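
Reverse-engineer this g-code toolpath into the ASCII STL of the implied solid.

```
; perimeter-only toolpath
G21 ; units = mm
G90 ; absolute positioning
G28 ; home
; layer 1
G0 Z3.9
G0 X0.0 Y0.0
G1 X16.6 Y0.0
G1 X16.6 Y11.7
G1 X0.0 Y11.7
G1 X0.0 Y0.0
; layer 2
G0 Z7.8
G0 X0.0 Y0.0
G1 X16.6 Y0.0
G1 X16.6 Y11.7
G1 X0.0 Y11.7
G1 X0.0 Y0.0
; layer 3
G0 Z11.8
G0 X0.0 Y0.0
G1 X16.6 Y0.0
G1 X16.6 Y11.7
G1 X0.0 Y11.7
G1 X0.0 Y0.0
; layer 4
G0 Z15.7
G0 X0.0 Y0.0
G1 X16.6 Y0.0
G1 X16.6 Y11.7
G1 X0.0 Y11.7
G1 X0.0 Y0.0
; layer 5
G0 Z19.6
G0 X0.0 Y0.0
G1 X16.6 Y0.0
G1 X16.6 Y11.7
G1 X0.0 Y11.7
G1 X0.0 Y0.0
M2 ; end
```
solid part
  facet normal 0.0000 0.0000 -1.0000
    outer loop
      vertex 16.6 11.7 0.0
      vertex 16.6 0.0 0.0
      vertex 0.0 0.0 0.0
    endloop
  endfacet
  facet normal 0.0000 0.0000 -1.0000
    outer loop
      vertex 0.0 11.7 0.0
      vertex 16.6 11.7 0.0
      vertex 0.0 0.0 0.0
    endloop
  endfacet
  facet normal 0.0000 0.0000 1.0000
    outer loop
      vertex 0.0 0.0 19.6
      vertex 16.6 0.0 19.6
      vertex 16.6 11.7 19.6
    endloop
  endfacet
  facet normal 0.0000 0.0000 1.0000
    outer loop
      vertex 0.0 0.0 19.6
      vertex 16.6 11.7 19.6
      vertex 0.0 11.7 19.6
    endloop
  endfacet
  facet normal 0.0000 -1.0000 0.0000
    outer loop
      vertex 0.0 0.0 0.0
      vertex 16.6 0.0 0.0
      vertex 16.6 0.0 19.6
    endloop
  endfacet
  facet normal 0.0000 -1.0000 0.0000
    outer loop
      vertex 0.0 0.0 0.0
      vertex 16.6 0.0 19.6
      vertex 0.0 0.0 19.6
    endloop
  endfacet
  facet normal 0.0000 1.0000 0.0000
    outer loop
      vertex 16.6 11.7 19.6
      vertex 16.6 11.7 0.0
      vertex 0.0 11.7 0.0
    endloop
  endfacet
  facet normal 0.0000 1.0000 0.0000
    outer loop
      vertex 0.0 11.7 19.6
      vertex 16.6 11.7 19.6
      vertex 0.0 11.7 0.0
    endloop
  endfacet
  facet normal -1.0000 0.0000 0.0000
    outer loop
      vertex 0.0 11.7 19.6
      vertex 0.0 11.7 0.0
      vertex 0.0 0.0 0.0
    endloop
  endfacet
  facet normal -1.0000 0.0000 0.0000
    outer loop
      vertex 0.0 0.0 19.6
      vertex 0.0 11.7 19.6
      vertex 0.0 0.0 0.0
    endloop
  endfacet
  facet normal 1.0000 0.0000 0.0000
    outer loop
      vertex 16.6 0.0 0.0
      vertex 16.6 11.7 0.0
      vertex 16.6 11.7 19.6
    endloop
  endfacet
  facet normal 1.0000 0.0000 0.0000
    outer loop
      vertex 16.6 0.0 0.0
      vertex 16.6 11.7 19.6
      vertex 16.6 0.0 19.6
    endloop
  endfacet
endsolid part

The G0 Z moves step by Δz≈3.9 mm. Every layer's G1 loop is the same polygon, so the solid is a straight extrusion of it from z=0 to z≈19.6. Closing with flat bottom and top caps and triangulating gives 12 facets — a rectangular box, roughly 16.6 × 11.7 mm footprint and 19.6 mm tall.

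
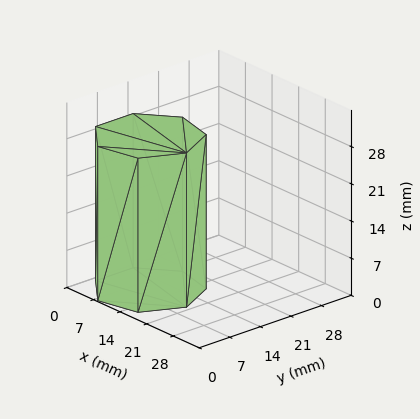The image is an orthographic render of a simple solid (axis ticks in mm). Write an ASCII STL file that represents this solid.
Reading the render: the shape is a regular 7-sided prism (a cylinder approximated with 7 flat sides), circumscribed radius ≈ 10 mm, height ≈ 29 mm (dimensions read to the nearest mm from the axis ticks). For the STL, each face is triangulated and given an outward normal.

solid part
  facet normal 0.0000 0.0000 -1.0000
    outer loop
      vertex 7.8 19.7 0.0
      vertex 16.2 17.8 0.0
      vertex 20.0 10.0 0.0
    endloop
  endfacet
  facet normal 0.0000 0.0000 -1.0000
    outer loop
      vertex 1.0 14.3 0.0
      vertex 7.8 19.7 0.0
      vertex 20.0 10.0 0.0
    endloop
  endfacet
  facet normal 0.0000 0.0000 -1.0000
    outer loop
      vertex 1.0 5.7 0.0
      vertex 1.0 14.3 0.0
      vertex 20.0 10.0 0.0
    endloop
  endfacet
  facet normal 0.0000 0.0000 -1.0000
    outer loop
      vertex 7.8 0.3 0.0
      vertex 1.0 5.7 0.0
      vertex 20.0 10.0 0.0
    endloop
  endfacet
  facet normal 0.0000 0.0000 -1.0000
    outer loop
      vertex 16.2 2.2 0.0
      vertex 7.8 0.3 0.0
      vertex 20.0 10.0 0.0
    endloop
  endfacet
  facet normal 0.0000 0.0000 1.0000
    outer loop
      vertex 20.0 10.0 29.0
      vertex 16.2 17.8 29.0
      vertex 7.8 19.7 29.0
    endloop
  endfacet
  facet normal 0.0000 0.0000 1.0000
    outer loop
      vertex 20.0 10.0 29.0
      vertex 7.8 19.7 29.0
      vertex 1.0 14.3 29.0
    endloop
  endfacet
  facet normal 0.0000 0.0000 1.0000
    outer loop
      vertex 20.0 10.0 29.0
      vertex 1.0 14.3 29.0
      vertex 1.0 5.7 29.0
    endloop
  endfacet
  facet normal 0.0000 0.0000 1.0000
    outer loop
      vertex 20.0 10.0 29.0
      vertex 1.0 5.7 29.0
      vertex 7.8 0.3 29.0
    endloop
  endfacet
  facet normal 0.0000 0.0000 1.0000
    outer loop
      vertex 20.0 10.0 29.0
      vertex 7.8 0.3 29.0
      vertex 16.2 2.2 29.0
    endloop
  endfacet
  facet normal 0.8990 0.4380 0.0000
    outer loop
      vertex 20.0 10.0 0.0
      vertex 16.2 17.8 0.0
      vertex 16.2 17.8 29.0
    endloop
  endfacet
  facet normal 0.8990 0.4380 0.0000
    outer loop
      vertex 20.0 10.0 0.0
      vertex 16.2 17.8 29.0
      vertex 20.0 10.0 29.0
    endloop
  endfacet
  facet normal 0.2206 0.9754 0.0000
    outer loop
      vertex 16.2 17.8 0.0
      vertex 7.8 19.7 0.0
      vertex 7.8 19.7 29.0
    endloop
  endfacet
  facet normal 0.2206 0.9754 0.0000
    outer loop
      vertex 16.2 17.8 0.0
      vertex 7.8 19.7 29.0
      vertex 16.2 17.8 29.0
    endloop
  endfacet
  facet normal -0.6219 0.7831 0.0000
    outer loop
      vertex 7.8 19.7 0.0
      vertex 1.0 14.3 0.0
      vertex 1.0 14.3 29.0
    endloop
  endfacet
  facet normal -0.6219 0.7831 0.0000
    outer loop
      vertex 7.8 19.7 0.0
      vertex 1.0 14.3 29.0
      vertex 7.8 19.7 29.0
    endloop
  endfacet
  facet normal -1.0000 0.0000 0.0000
    outer loop
      vertex 1.0 14.3 0.0
      vertex 1.0 5.7 0.0
      vertex 1.0 5.7 29.0
    endloop
  endfacet
  facet normal -1.0000 0.0000 0.0000
    outer loop
      vertex 1.0 14.3 0.0
      vertex 1.0 5.7 29.0
      vertex 1.0 14.3 29.0
    endloop
  endfacet
  facet normal -0.6219 -0.7831 0.0000
    outer loop
      vertex 1.0 5.7 0.0
      vertex 7.8 0.3 0.0
      vertex 7.8 0.3 29.0
    endloop
  endfacet
  facet normal -0.6219 -0.7831 0.0000
    outer loop
      vertex 1.0 5.7 0.0
      vertex 7.8 0.3 29.0
      vertex 1.0 5.7 29.0
    endloop
  endfacet
  facet normal 0.2206 -0.9754 0.0000
    outer loop
      vertex 7.8 0.3 0.0
      vertex 16.2 2.2 0.0
      vertex 16.2 2.2 29.0
    endloop
  endfacet
  facet normal 0.2206 -0.9754 0.0000
    outer loop
      vertex 7.8 0.3 0.0
      vertex 16.2 2.2 29.0
      vertex 7.8 0.3 29.0
    endloop
  endfacet
  facet normal 0.8990 -0.4380 0.0000
    outer loop
      vertex 16.2 2.2 0.0
      vertex 20.0 10.0 0.0
      vertex 20.0 10.0 29.0
    endloop
  endfacet
  facet normal 0.8990 -0.4380 0.0000
    outer loop
      vertex 16.2 2.2 0.0
      vertex 20.0 10.0 29.0
      vertex 16.2 2.2 29.0
    endloop
  endfacet
endsolid part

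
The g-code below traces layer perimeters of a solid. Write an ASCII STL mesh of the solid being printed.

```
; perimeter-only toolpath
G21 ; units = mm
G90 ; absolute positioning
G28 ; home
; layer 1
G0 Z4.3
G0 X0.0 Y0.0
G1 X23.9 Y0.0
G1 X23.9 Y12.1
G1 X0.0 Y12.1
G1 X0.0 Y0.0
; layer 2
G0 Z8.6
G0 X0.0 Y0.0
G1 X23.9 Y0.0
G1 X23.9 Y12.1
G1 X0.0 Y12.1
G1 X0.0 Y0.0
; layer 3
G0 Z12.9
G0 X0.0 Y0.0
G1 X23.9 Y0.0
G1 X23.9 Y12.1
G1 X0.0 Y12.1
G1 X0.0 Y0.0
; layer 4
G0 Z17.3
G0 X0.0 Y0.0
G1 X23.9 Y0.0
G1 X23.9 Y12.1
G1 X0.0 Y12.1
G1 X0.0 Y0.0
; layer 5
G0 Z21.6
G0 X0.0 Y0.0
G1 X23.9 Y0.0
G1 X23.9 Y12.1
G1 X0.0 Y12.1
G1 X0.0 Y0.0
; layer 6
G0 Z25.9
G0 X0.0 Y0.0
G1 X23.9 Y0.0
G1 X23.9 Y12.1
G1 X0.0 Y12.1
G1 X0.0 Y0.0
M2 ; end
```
solid part
  facet normal 0.0000 0.0000 -1.0000
    outer loop
      vertex 23.9 12.1 0.0
      vertex 23.9 0.0 0.0
      vertex 0.0 0.0 0.0
    endloop
  endfacet
  facet normal 0.0000 0.0000 -1.0000
    outer loop
      vertex 0.0 12.1 0.0
      vertex 23.9 12.1 0.0
      vertex 0.0 0.0 0.0
    endloop
  endfacet
  facet normal 0.0000 0.0000 1.0000
    outer loop
      vertex 0.0 0.0 25.9
      vertex 23.9 0.0 25.9
      vertex 23.9 12.1 25.9
    endloop
  endfacet
  facet normal 0.0000 0.0000 1.0000
    outer loop
      vertex 0.0 0.0 25.9
      vertex 23.9 12.1 25.9
      vertex 0.0 12.1 25.9
    endloop
  endfacet
  facet normal 0.0000 -1.0000 0.0000
    outer loop
      vertex 0.0 0.0 0.0
      vertex 23.9 0.0 0.0
      vertex 23.9 0.0 25.9
    endloop
  endfacet
  facet normal 0.0000 -1.0000 0.0000
    outer loop
      vertex 0.0 0.0 0.0
      vertex 23.9 0.0 25.9
      vertex 0.0 0.0 25.9
    endloop
  endfacet
  facet normal 0.0000 1.0000 0.0000
    outer loop
      vertex 23.9 12.1 25.9
      vertex 23.9 12.1 0.0
      vertex 0.0 12.1 0.0
    endloop
  endfacet
  facet normal 0.0000 1.0000 0.0000
    outer loop
      vertex 0.0 12.1 25.9
      vertex 23.9 12.1 25.9
      vertex 0.0 12.1 0.0
    endloop
  endfacet
  facet normal -1.0000 0.0000 0.0000
    outer loop
      vertex 0.0 12.1 25.9
      vertex 0.0 12.1 0.0
      vertex 0.0 0.0 0.0
    endloop
  endfacet
  facet normal -1.0000 0.0000 0.0000
    outer loop
      vertex 0.0 0.0 25.9
      vertex 0.0 12.1 25.9
      vertex 0.0 0.0 0.0
    endloop
  endfacet
  facet normal 1.0000 0.0000 0.0000
    outer loop
      vertex 23.9 0.0 0.0
      vertex 23.9 12.1 0.0
      vertex 23.9 12.1 25.9
    endloop
  endfacet
  facet normal 1.0000 0.0000 0.0000
    outer loop
      vertex 23.9 0.0 0.0
      vertex 23.9 12.1 25.9
      vertex 23.9 0.0 25.9
    endloop
  endfacet
endsolid part

The G0 Z moves step by Δz≈4.3 mm. Every layer's G1 loop is the same polygon, so the solid is a straight extrusion of it from z=0 to z≈25.9. Closing with flat bottom and top caps and triangulating gives 12 facets — a rectangular box, roughly 23.9 × 12.1 mm footprint and 25.9 mm tall.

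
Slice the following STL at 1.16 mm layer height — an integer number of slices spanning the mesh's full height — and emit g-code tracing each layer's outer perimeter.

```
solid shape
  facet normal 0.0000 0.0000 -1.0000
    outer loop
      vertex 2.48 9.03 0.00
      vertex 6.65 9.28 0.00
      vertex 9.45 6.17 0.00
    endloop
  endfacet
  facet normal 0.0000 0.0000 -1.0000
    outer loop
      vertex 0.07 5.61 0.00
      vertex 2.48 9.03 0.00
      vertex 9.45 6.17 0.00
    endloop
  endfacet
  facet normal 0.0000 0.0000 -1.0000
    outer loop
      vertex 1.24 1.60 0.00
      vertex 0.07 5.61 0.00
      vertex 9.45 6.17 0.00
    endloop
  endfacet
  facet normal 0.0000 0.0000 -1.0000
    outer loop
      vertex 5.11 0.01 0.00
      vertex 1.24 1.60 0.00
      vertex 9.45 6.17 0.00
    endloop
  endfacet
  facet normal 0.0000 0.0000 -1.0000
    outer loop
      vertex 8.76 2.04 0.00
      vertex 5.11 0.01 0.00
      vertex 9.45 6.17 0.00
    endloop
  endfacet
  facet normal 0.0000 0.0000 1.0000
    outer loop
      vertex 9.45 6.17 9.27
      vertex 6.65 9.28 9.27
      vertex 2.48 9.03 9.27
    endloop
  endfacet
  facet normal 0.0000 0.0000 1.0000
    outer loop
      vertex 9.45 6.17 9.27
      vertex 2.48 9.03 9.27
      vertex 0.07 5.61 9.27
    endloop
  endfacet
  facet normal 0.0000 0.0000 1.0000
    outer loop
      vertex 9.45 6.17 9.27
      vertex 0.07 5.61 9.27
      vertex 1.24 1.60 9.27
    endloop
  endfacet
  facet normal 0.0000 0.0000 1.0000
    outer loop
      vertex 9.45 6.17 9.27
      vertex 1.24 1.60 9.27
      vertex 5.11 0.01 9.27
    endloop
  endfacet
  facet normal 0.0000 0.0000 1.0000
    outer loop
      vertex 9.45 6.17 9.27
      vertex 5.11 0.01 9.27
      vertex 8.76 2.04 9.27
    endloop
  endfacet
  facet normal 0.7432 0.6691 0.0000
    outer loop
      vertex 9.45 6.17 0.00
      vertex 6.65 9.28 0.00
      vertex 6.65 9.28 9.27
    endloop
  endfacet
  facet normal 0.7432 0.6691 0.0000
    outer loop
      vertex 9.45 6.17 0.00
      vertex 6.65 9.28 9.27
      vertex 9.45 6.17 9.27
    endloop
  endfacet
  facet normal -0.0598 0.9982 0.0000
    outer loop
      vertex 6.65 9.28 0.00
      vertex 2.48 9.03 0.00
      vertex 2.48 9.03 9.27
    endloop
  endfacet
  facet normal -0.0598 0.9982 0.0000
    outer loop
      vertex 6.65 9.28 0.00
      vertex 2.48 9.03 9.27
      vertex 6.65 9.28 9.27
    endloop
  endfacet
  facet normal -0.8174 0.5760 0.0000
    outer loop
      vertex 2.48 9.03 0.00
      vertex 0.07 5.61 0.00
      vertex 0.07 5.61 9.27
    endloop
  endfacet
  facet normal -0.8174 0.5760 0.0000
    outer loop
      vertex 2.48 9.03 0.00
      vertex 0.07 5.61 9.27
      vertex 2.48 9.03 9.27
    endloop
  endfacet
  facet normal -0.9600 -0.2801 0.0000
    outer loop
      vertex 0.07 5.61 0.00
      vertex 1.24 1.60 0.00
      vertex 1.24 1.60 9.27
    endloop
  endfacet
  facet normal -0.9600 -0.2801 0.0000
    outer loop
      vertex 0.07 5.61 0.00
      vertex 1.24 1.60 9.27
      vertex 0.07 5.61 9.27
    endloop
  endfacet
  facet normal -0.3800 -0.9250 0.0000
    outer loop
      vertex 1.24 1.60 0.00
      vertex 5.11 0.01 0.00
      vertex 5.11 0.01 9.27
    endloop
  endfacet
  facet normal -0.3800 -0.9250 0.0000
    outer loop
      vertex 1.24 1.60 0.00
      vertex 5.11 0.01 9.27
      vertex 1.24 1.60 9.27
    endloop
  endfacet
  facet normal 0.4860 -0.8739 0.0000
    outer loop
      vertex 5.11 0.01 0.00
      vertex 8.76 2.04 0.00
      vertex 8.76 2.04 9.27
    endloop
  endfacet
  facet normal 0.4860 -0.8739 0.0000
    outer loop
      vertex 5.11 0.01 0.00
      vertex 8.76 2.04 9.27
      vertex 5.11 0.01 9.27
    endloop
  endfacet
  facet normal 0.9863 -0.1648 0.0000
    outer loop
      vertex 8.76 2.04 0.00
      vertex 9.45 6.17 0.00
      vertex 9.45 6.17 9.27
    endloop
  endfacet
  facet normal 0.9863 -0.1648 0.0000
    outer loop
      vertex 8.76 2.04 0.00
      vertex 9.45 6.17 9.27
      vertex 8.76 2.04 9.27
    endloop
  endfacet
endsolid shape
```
; perimeter-only toolpath
G21 ; units = mm
G90 ; absolute positioning
G28 ; home
; layer 1
G0 Z1.16
G0 X9.45 Y6.17
G1 X6.65 Y9.28
G1 X2.48 Y9.03
G1 X0.07 Y5.61
G1 X1.24 Y1.60
G1 X5.11 Y0.01
G1 X8.76 Y2.04
G1 X9.45 Y6.17
; layer 2
G0 Z2.32
G0 X9.45 Y6.17
G1 X6.65 Y9.28
G1 X2.48 Y9.03
G1 X0.07 Y5.61
G1 X1.24 Y1.60
G1 X5.11 Y0.01
G1 X8.76 Y2.04
G1 X9.45 Y6.17
; layer 3
G0 Z3.48
G0 X9.45 Y6.17
G1 X6.65 Y9.28
G1 X2.48 Y9.03
G1 X0.07 Y5.61
G1 X1.24 Y1.60
G1 X5.11 Y0.01
G1 X8.76 Y2.04
G1 X9.45 Y6.17
; layer 4
G0 Z4.63
G0 X9.45 Y6.17
G1 X6.65 Y9.28
G1 X2.48 Y9.03
G1 X0.07 Y5.61
G1 X1.24 Y1.60
G1 X5.11 Y0.01
G1 X8.76 Y2.04
G1 X9.45 Y6.17
; layer 5
G0 Z5.79
G0 X9.45 Y6.17
G1 X6.65 Y9.28
G1 X2.48 Y9.03
G1 X0.07 Y5.61
G1 X1.24 Y1.60
G1 X5.11 Y0.01
G1 X8.76 Y2.04
G1 X9.45 Y6.17
; layer 6
G0 Z6.95
G0 X9.45 Y6.17
G1 X6.65 Y9.28
G1 X2.48 Y9.03
G1 X0.07 Y5.61
G1 X1.24 Y1.60
G1 X5.11 Y0.01
G1 X8.76 Y2.04
G1 X9.45 Y6.17
; layer 7
G0 Z8.11
G0 X9.45 Y6.17
G1 X6.65 Y9.28
G1 X2.48 Y9.03
G1 X0.07 Y5.61
G1 X1.24 Y1.60
G1 X5.11 Y0.01
G1 X8.76 Y2.04
G1 X9.45 Y6.17
; layer 8
G0 Z9.27
G0 X9.45 Y6.17
G1 X6.65 Y9.28
G1 X2.48 Y9.03
G1 X0.07 Y5.61
G1 X1.24 Y1.60
G1 X5.11 Y0.01
G1 X8.76 Y2.04
G1 X9.45 Y6.17
M2 ; end

The solid is a regular 7-sided prism (a cylinder approximated with 7 flat sides), circumscribed radius ≈ 4.82 mm, height ≈ 9.27 mm. Slicing at Δz = 1.16 mm — 8 equal slices spanning the solid's height, so layer i sits at z = i·h/8 — gives 8 non-empty perimeters. Each is a 7-segment closed polygon; G0 lifts to the layer z and rapids to the start vertex, then G1 traces the edges.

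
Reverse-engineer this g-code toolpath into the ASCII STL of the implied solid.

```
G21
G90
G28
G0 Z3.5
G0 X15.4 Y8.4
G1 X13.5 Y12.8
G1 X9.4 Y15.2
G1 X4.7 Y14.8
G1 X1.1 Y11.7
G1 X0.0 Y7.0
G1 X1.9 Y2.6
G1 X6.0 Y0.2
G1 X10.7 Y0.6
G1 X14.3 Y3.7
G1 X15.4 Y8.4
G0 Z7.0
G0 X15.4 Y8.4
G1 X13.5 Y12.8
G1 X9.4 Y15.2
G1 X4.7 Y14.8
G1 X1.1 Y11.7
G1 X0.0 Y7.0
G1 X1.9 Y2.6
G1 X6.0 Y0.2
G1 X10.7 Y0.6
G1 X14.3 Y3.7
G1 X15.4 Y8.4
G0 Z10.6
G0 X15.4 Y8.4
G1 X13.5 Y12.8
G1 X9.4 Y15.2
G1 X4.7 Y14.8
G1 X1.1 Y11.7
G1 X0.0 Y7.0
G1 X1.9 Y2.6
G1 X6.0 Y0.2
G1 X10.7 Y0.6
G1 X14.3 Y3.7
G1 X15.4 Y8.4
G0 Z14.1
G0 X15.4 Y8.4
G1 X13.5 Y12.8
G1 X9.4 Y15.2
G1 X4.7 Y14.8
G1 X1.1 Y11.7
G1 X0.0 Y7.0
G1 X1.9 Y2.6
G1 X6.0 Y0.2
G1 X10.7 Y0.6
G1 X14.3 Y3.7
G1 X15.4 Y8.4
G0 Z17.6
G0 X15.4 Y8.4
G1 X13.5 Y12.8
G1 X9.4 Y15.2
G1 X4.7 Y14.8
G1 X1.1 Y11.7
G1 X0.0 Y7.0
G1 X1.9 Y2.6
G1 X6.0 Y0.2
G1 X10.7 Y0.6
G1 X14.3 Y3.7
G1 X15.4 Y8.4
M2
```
solid part
  facet normal 0.0000 0.0000 -1.0000
    outer loop
      vertex 9.4 15.2 0.0
      vertex 13.5 12.8 0.0
      vertex 15.4 8.4 0.0
    endloop
  endfacet
  facet normal 0.0000 0.0000 -1.0000
    outer loop
      vertex 4.7 14.8 0.0
      vertex 9.4 15.2 0.0
      vertex 15.4 8.4 0.0
    endloop
  endfacet
  facet normal 0.0000 0.0000 -1.0000
    outer loop
      vertex 1.1 11.7 0.0
      vertex 4.7 14.8 0.0
      vertex 15.4 8.4 0.0
    endloop
  endfacet
  facet normal 0.0000 0.0000 -1.0000
    outer loop
      vertex 0.0 7.0 0.0
      vertex 1.1 11.7 0.0
      vertex 15.4 8.4 0.0
    endloop
  endfacet
  facet normal 0.0000 0.0000 -1.0000
    outer loop
      vertex 1.9 2.6 0.0
      vertex 0.0 7.0 0.0
      vertex 15.4 8.4 0.0
    endloop
  endfacet
  facet normal 0.0000 0.0000 -1.0000
    outer loop
      vertex 6.0 0.2 0.0
      vertex 1.9 2.6 0.0
      vertex 15.4 8.4 0.0
    endloop
  endfacet
  facet normal 0.0000 0.0000 -1.0000
    outer loop
      vertex 10.7 0.6 0.0
      vertex 6.0 0.2 0.0
      vertex 15.4 8.4 0.0
    endloop
  endfacet
  facet normal 0.0000 0.0000 -1.0000
    outer loop
      vertex 14.3 3.7 0.0
      vertex 10.7 0.6 0.0
      vertex 15.4 8.4 0.0
    endloop
  endfacet
  facet normal 0.0000 0.0000 1.0000
    outer loop
      vertex 15.4 8.4 17.6
      vertex 13.5 12.8 17.6
      vertex 9.4 15.2 17.6
    endloop
  endfacet
  facet normal 0.0000 0.0000 1.0000
    outer loop
      vertex 15.4 8.4 17.6
      vertex 9.4 15.2 17.6
      vertex 4.7 14.8 17.6
    endloop
  endfacet
  facet normal 0.0000 0.0000 1.0000
    outer loop
      vertex 15.4 8.4 17.6
      vertex 4.7 14.8 17.6
      vertex 1.1 11.7 17.6
    endloop
  endfacet
  facet normal 0.0000 0.0000 1.0000
    outer loop
      vertex 15.4 8.4 17.6
      vertex 1.1 11.7 17.6
      vertex 0.0 7.0 17.6
    endloop
  endfacet
  facet normal 0.0000 0.0000 1.0000
    outer loop
      vertex 15.4 8.4 17.6
      vertex 0.0 7.0 17.6
      vertex 1.9 2.6 17.6
    endloop
  endfacet
  facet normal 0.0000 0.0000 1.0000
    outer loop
      vertex 15.4 8.4 17.6
      vertex 1.9 2.6 17.6
      vertex 6.0 0.2 17.6
    endloop
  endfacet
  facet normal 0.0000 0.0000 1.0000
    outer loop
      vertex 15.4 8.4 17.6
      vertex 6.0 0.2 17.6
      vertex 10.7 0.6 17.6
    endloop
  endfacet
  facet normal 0.0000 0.0000 1.0000
    outer loop
      vertex 15.4 8.4 17.6
      vertex 10.7 0.6 17.6
      vertex 14.3 3.7 17.6
    endloop
  endfacet
  facet normal 0.9181 0.3964 0.0000
    outer loop
      vertex 15.4 8.4 0.0
      vertex 13.5 12.8 0.0
      vertex 13.5 12.8 17.6
    endloop
  endfacet
  facet normal 0.9181 0.3964 0.0000
    outer loop
      vertex 15.4 8.4 0.0
      vertex 13.5 12.8 17.6
      vertex 15.4 8.4 17.6
    endloop
  endfacet
  facet normal 0.5052 0.8630 0.0000
    outer loop
      vertex 13.5 12.8 0.0
      vertex 9.4 15.2 0.0
      vertex 9.4 15.2 17.6
    endloop
  endfacet
  facet normal 0.5052 0.8630 0.0000
    outer loop
      vertex 13.5 12.8 0.0
      vertex 9.4 15.2 17.6
      vertex 13.5 12.8 17.6
    endloop
  endfacet
  facet normal -0.0848 0.9964 0.0000
    outer loop
      vertex 9.4 15.2 0.0
      vertex 4.7 14.8 0.0
      vertex 4.7 14.8 17.6
    endloop
  endfacet
  facet normal -0.0848 0.9964 0.0000
    outer loop
      vertex 9.4 15.2 0.0
      vertex 4.7 14.8 17.6
      vertex 9.4 15.2 17.6
    endloop
  endfacet
  facet normal -0.6525 0.7578 0.0000
    outer loop
      vertex 4.7 14.8 0.0
      vertex 1.1 11.7 0.0
      vertex 1.1 11.7 17.6
    endloop
  endfacet
  facet normal -0.6525 0.7578 0.0000
    outer loop
      vertex 4.7 14.8 0.0
      vertex 1.1 11.7 17.6
      vertex 4.7 14.8 17.6
    endloop
  endfacet
  facet normal -0.9737 0.2279 0.0000
    outer loop
      vertex 1.1 11.7 0.0
      vertex 0.0 7.0 0.0
      vertex 0.0 7.0 17.6
    endloop
  endfacet
  facet normal -0.9737 0.2279 0.0000
    outer loop
      vertex 1.1 11.7 0.0
      vertex 0.0 7.0 17.6
      vertex 1.1 11.7 17.6
    endloop
  endfacet
  facet normal -0.9181 -0.3964 0.0000
    outer loop
      vertex 0.0 7.0 0.0
      vertex 1.9 2.6 0.0
      vertex 1.9 2.6 17.6
    endloop
  endfacet
  facet normal -0.9181 -0.3964 0.0000
    outer loop
      vertex 0.0 7.0 0.0
      vertex 1.9 2.6 17.6
      vertex 0.0 7.0 17.6
    endloop
  endfacet
  facet normal -0.5052 -0.8630 0.0000
    outer loop
      vertex 1.9 2.6 0.0
      vertex 6.0 0.2 0.0
      vertex 6.0 0.2 17.6
    endloop
  endfacet
  facet normal -0.5052 -0.8630 0.0000
    outer loop
      vertex 1.9 2.6 0.0
      vertex 6.0 0.2 17.6
      vertex 1.9 2.6 17.6
    endloop
  endfacet
  facet normal 0.0848 -0.9964 0.0000
    outer loop
      vertex 6.0 0.2 0.0
      vertex 10.7 0.6 0.0
      vertex 10.7 0.6 17.6
    endloop
  endfacet
  facet normal 0.0848 -0.9964 0.0000
    outer loop
      vertex 6.0 0.2 0.0
      vertex 10.7 0.6 17.6
      vertex 6.0 0.2 17.6
    endloop
  endfacet
  facet normal 0.6525 -0.7578 0.0000
    outer loop
      vertex 10.7 0.6 0.0
      vertex 14.3 3.7 0.0
      vertex 14.3 3.7 17.6
    endloop
  endfacet
  facet normal 0.6525 -0.7578 0.0000
    outer loop
      vertex 10.7 0.6 0.0
      vertex 14.3 3.7 17.6
      vertex 10.7 0.6 17.6
    endloop
  endfacet
  facet normal 0.9737 -0.2279 0.0000
    outer loop
      vertex 14.3 3.7 0.0
      vertex 15.4 8.4 0.0
      vertex 15.4 8.4 17.6
    endloop
  endfacet
  facet normal 0.9737 -0.2279 0.0000
    outer loop
      vertex 14.3 3.7 0.0
      vertex 15.4 8.4 17.6
      vertex 14.3 3.7 17.6
    endloop
  endfacet
endsolid part

The G0 Z moves step by Δz≈3.5 mm. Every layer's G1 loop is the same polygon, so the solid is a straight extrusion of it from z=0 to z≈17.6. Closing with flat bottom and top caps and triangulating gives 36 facets — a regular 10-sided prism (a cylinder approximated with 10 flat sides), circumscribed radius ≈ 7.7 mm, height ≈ 17.6 mm.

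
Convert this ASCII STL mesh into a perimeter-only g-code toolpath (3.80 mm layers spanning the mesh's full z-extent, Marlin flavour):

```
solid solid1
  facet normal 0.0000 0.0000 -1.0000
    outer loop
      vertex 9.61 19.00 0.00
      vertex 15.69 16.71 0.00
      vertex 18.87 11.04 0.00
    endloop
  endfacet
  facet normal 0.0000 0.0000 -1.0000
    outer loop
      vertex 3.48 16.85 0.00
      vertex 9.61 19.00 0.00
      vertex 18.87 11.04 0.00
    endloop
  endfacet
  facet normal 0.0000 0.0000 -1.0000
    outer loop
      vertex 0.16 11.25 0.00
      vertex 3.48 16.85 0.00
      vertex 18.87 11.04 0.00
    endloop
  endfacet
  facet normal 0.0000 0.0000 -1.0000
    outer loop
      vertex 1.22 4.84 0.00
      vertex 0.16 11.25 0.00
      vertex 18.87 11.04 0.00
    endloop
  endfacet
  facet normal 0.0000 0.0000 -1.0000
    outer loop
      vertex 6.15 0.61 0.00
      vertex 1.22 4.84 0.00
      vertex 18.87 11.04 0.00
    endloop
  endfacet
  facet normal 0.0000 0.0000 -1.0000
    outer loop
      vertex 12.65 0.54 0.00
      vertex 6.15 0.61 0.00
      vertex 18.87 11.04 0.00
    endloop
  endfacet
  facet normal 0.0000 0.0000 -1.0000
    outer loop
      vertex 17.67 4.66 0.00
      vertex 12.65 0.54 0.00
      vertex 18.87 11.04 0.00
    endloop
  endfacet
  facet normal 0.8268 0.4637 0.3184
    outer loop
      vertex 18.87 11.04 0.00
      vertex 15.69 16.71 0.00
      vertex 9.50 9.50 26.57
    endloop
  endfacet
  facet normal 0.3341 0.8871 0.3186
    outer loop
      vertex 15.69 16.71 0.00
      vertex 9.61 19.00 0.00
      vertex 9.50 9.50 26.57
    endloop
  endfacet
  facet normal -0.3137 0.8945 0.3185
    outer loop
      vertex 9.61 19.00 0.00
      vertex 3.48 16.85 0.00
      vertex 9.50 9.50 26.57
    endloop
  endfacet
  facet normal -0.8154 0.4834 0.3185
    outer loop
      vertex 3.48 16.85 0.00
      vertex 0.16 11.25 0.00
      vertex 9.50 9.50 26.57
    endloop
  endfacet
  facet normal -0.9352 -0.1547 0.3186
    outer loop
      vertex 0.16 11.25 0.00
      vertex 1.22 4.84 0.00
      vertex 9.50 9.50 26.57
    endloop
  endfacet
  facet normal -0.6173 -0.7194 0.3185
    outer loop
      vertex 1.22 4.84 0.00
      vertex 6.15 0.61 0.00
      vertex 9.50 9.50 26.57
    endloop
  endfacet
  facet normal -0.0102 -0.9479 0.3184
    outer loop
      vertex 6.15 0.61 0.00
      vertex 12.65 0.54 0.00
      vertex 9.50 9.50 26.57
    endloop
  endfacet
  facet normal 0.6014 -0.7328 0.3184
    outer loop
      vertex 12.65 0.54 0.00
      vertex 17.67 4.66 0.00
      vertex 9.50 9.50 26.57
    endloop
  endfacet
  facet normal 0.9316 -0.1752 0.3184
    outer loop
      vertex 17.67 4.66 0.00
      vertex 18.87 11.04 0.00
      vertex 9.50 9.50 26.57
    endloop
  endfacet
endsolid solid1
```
; perimeter-only toolpath
G21 ; units = mm
G90 ; absolute positioning
G28 ; home
; layer 1
G0 Z3.80
G0 X17.53 Y10.82
G1 X14.81 Y15.68
G1 X9.59 Y17.64
G1 X4.34 Y15.80
G1 X1.49 Y11.00
G1 X2.40 Y5.51
G1 X6.63 Y1.88
G1 X12.20 Y1.82
G1 X16.50 Y5.35
G1 X17.53 Y10.82
; layer 2
G0 Z7.59
G0 X16.19 Y10.60
G1 X13.92 Y14.65
G1 X9.58 Y16.29
G1 X5.20 Y14.75
G1 X2.83 Y10.75
G1 X3.59 Y6.17
G1 X7.11 Y3.15
G1 X11.75 Y3.10
G1 X15.34 Y6.04
G1 X16.19 Y10.60
; layer 3
G0 Z11.39
G0 X14.85 Y10.38
G1 X13.04 Y13.62
G1 X9.56 Y14.93
G1 X6.06 Y13.70
G1 X4.16 Y10.50
G1 X4.77 Y6.84
G1 X7.59 Y4.42
G1 X11.30 Y4.38
G1 X14.17 Y6.73
G1 X14.85 Y10.38
; layer 4
G0 Z15.18
G0 X13.52 Y10.16
G1 X12.15 Y12.59
G1 X9.55 Y13.57
G1 X6.92 Y12.65
G1 X5.50 Y10.25
G1 X5.95 Y7.50
G1 X8.06 Y5.69
G1 X10.85 Y5.66
G1 X13.00 Y7.43
G1 X13.52 Y10.16
; layer 5
G0 Z18.98
G0 X12.18 Y9.94
G1 X11.27 Y11.56
G1 X9.53 Y12.21
G1 X7.78 Y11.60
G1 X6.83 Y10.00
G1 X7.13 Y8.17
G1 X8.54 Y6.96
G1 X10.40 Y6.94
G1 X11.83 Y8.12
G1 X12.18 Y9.94
; layer 6
G0 Z22.77
G0 X10.84 Y9.72
G1 X10.38 Y10.53
G1 X9.52 Y10.86
G1 X8.64 Y10.55
G1 X8.17 Y9.75
G1 X8.32 Y8.83
G1 X9.02 Y8.23
G1 X9.95 Y8.22
G1 X10.67 Y8.81
G1 X10.84 Y9.72
M2 ; end

The solid is a regular 9-sided pyramid, base circumscribed radius ≈ 9.5 mm, apex at z ≈ 26.6 mm. Slicing at Δz = 3.80 mm — 7 equal slices spanning the solid's height, so layer i sits at z = i·h/7 — gives 6 non-empty perimeters. Each is a 9-segment closed polygon; G0 lifts to the layer z and rapids to the start vertex, then G1 traces the edges. The cross-section shrinks linearly with z (the slice at the apex is degenerate and omitted).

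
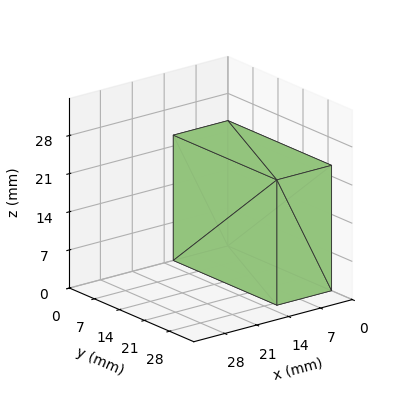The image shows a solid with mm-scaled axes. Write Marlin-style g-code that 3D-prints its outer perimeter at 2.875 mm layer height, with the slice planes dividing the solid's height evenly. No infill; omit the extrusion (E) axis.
Reading the render: the shape is a rectangular box, roughly 12 × 29 mm footprint and 23 mm tall (dimensions read to the nearest mm from the axis ticks). For the g-code, the solid's height is divided into equal slices at the stated Δz and each level perimeter traced with G1 moves after a G0 lift.

; perimeter-only toolpath
G21 ; units = mm
G90 ; absolute positioning
G28 ; home
; layer 1
G0 Z2.875
G0 X0.000 Y0.000
G1 X12.000 Y0.000
G1 X12.000 Y29.000
G1 X0.000 Y29.000
G1 X0.000 Y0.000
; layer 2
G0 Z5.750
G0 X0.000 Y0.000
G1 X12.000 Y0.000
G1 X12.000 Y29.000
G1 X0.000 Y29.000
G1 X0.000 Y0.000
; layer 3
G0 Z8.625
G0 X0.000 Y0.000
G1 X12.000 Y0.000
G1 X12.000 Y29.000
G1 X0.000 Y29.000
G1 X0.000 Y0.000
; layer 4
G0 Z11.500
G0 X0.000 Y0.000
G1 X12.000 Y0.000
G1 X12.000 Y29.000
G1 X0.000 Y29.000
G1 X0.000 Y0.000
; layer 5
G0 Z14.375
G0 X0.000 Y0.000
G1 X12.000 Y0.000
G1 X12.000 Y29.000
G1 X0.000 Y29.000
G1 X0.000 Y0.000
; layer 6
G0 Z17.250
G0 X0.000 Y0.000
G1 X12.000 Y0.000
G1 X12.000 Y29.000
G1 X0.000 Y29.000
G1 X0.000 Y0.000
; layer 7
G0 Z20.125
G0 X0.000 Y0.000
G1 X12.000 Y0.000
G1 X12.000 Y29.000
G1 X0.000 Y29.000
G1 X0.000 Y0.000
; layer 8
G0 Z23.000
G0 X0.000 Y0.000
G1 X12.000 Y0.000
G1 X12.000 Y29.000
G1 X0.000 Y29.000
G1 X0.000 Y0.000
M2 ; end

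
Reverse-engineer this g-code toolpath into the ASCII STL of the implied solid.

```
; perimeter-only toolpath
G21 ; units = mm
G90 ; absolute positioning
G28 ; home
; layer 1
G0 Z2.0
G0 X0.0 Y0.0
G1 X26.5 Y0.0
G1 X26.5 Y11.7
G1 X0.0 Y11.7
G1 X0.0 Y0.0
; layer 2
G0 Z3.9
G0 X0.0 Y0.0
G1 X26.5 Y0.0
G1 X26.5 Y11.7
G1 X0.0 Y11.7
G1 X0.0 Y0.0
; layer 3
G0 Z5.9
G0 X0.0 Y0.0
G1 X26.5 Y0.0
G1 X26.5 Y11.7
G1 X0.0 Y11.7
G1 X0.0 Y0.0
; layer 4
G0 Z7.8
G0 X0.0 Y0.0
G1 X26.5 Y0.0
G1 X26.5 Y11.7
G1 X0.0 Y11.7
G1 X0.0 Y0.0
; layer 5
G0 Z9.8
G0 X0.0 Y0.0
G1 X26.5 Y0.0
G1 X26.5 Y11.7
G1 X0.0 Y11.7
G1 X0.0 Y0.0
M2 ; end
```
solid part
  facet normal 0.0000 0.0000 -1.0000
    outer loop
      vertex 26.5 11.7 0.0
      vertex 26.5 0.0 0.0
      vertex 0.0 0.0 0.0
    endloop
  endfacet
  facet normal 0.0000 0.0000 -1.0000
    outer loop
      vertex 0.0 11.7 0.0
      vertex 26.5 11.7 0.0
      vertex 0.0 0.0 0.0
    endloop
  endfacet
  facet normal 0.0000 0.0000 1.0000
    outer loop
      vertex 0.0 0.0 9.8
      vertex 26.5 0.0 9.8
      vertex 26.5 11.7 9.8
    endloop
  endfacet
  facet normal 0.0000 0.0000 1.0000
    outer loop
      vertex 0.0 0.0 9.8
      vertex 26.5 11.7 9.8
      vertex 0.0 11.7 9.8
    endloop
  endfacet
  facet normal 0.0000 -1.0000 0.0000
    outer loop
      vertex 0.0 0.0 0.0
      vertex 26.5 0.0 0.0
      vertex 26.5 0.0 9.8
    endloop
  endfacet
  facet normal 0.0000 -1.0000 0.0000
    outer loop
      vertex 0.0 0.0 0.0
      vertex 26.5 0.0 9.8
      vertex 0.0 0.0 9.8
    endloop
  endfacet
  facet normal 0.0000 1.0000 0.0000
    outer loop
      vertex 26.5 11.7 9.8
      vertex 26.5 11.7 0.0
      vertex 0.0 11.7 0.0
    endloop
  endfacet
  facet normal 0.0000 1.0000 0.0000
    outer loop
      vertex 0.0 11.7 9.8
      vertex 26.5 11.7 9.8
      vertex 0.0 11.7 0.0
    endloop
  endfacet
  facet normal -1.0000 0.0000 0.0000
    outer loop
      vertex 0.0 11.7 9.8
      vertex 0.0 11.7 0.0
      vertex 0.0 0.0 0.0
    endloop
  endfacet
  facet normal -1.0000 0.0000 0.0000
    outer loop
      vertex 0.0 0.0 9.8
      vertex 0.0 11.7 9.8
      vertex 0.0 0.0 0.0
    endloop
  endfacet
  facet normal 1.0000 0.0000 0.0000
    outer loop
      vertex 26.5 0.0 0.0
      vertex 26.5 11.7 0.0
      vertex 26.5 11.7 9.8
    endloop
  endfacet
  facet normal 1.0000 0.0000 0.0000
    outer loop
      vertex 26.5 0.0 0.0
      vertex 26.5 11.7 9.8
      vertex 26.5 0.0 9.8
    endloop
  endfacet
endsolid part

The G0 Z moves step by Δz≈2.0 mm. Every layer's G1 loop is the same polygon, so the solid is a straight extrusion of it from z=0 to z≈9.8. Closing with flat bottom and top caps and triangulating gives 12 facets — a rectangular box, roughly 26.5 × 11.7 mm footprint and 9.8 mm tall.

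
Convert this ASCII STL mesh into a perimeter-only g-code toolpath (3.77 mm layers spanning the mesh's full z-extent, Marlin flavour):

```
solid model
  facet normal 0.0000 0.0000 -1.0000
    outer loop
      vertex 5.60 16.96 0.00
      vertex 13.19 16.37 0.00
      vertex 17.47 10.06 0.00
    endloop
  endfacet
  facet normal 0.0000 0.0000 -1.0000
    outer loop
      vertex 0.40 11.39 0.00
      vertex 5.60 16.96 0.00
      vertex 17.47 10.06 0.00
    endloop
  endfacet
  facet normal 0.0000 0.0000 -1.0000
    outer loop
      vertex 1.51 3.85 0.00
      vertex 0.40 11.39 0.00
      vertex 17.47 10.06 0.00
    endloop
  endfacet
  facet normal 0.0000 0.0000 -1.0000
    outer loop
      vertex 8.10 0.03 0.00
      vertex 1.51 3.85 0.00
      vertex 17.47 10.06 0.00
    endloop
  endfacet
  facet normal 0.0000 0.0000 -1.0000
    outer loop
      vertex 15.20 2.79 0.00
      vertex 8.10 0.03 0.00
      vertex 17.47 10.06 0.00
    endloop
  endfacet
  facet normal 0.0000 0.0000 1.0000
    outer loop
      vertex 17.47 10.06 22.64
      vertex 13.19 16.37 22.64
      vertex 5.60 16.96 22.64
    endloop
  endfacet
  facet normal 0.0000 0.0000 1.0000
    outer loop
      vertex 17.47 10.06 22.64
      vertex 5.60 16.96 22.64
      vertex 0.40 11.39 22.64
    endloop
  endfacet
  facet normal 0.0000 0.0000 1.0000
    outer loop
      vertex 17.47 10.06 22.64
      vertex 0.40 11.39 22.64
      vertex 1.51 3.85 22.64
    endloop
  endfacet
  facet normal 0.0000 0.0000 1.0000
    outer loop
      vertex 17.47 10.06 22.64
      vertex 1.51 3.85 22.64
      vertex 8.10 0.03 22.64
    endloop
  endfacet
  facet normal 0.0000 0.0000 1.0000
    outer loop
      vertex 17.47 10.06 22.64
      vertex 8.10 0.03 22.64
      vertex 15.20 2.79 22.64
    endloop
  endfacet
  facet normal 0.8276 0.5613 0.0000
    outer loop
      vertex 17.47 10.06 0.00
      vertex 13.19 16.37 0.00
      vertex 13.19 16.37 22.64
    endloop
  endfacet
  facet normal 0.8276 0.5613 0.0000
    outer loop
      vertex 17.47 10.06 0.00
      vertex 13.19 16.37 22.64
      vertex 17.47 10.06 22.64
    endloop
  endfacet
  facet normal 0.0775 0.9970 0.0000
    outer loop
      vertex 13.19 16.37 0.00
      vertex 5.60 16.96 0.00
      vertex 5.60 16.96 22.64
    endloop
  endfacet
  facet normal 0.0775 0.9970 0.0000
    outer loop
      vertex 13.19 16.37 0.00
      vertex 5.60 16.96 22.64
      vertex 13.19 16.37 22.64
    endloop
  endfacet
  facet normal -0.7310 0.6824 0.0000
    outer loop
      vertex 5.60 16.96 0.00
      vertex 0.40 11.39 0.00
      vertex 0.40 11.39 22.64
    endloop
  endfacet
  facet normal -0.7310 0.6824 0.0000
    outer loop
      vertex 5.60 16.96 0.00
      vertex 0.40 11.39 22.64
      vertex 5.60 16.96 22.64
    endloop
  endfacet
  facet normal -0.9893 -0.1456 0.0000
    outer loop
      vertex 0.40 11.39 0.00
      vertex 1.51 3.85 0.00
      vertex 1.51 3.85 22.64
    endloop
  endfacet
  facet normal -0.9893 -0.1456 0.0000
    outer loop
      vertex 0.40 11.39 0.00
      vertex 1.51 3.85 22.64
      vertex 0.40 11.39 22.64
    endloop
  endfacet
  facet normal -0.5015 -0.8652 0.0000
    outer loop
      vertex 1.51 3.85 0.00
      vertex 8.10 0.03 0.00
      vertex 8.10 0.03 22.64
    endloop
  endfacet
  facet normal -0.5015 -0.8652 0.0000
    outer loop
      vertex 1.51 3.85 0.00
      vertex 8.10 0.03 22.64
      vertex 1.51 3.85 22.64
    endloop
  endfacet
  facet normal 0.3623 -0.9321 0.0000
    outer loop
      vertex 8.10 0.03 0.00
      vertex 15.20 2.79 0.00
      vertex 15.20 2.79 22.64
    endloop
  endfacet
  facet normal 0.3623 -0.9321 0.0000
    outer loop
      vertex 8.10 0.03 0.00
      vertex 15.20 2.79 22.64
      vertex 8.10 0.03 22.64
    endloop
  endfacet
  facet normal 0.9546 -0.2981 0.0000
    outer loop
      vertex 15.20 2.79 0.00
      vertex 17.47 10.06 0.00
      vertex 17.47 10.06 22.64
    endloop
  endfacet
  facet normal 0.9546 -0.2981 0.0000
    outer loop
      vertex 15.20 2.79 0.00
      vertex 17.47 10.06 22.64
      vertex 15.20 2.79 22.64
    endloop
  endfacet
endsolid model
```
; perimeter-only toolpath
G21 ; units = mm
G90 ; absolute positioning
G28 ; home
; layer 1
G0 Z3.77
G0 X17.47 Y10.06
G1 X13.19 Y16.37
G1 X5.60 Y16.96
G1 X0.40 Y11.39
G1 X1.51 Y3.85
G1 X8.10 Y0.03
G1 X15.20 Y2.79
G1 X17.47 Y10.06
; layer 2
G0 Z7.55
G0 X17.47 Y10.06
G1 X13.19 Y16.37
G1 X5.60 Y16.96
G1 X0.40 Y11.39
G1 X1.51 Y3.85
G1 X8.10 Y0.03
G1 X15.20 Y2.79
G1 X17.47 Y10.06
; layer 3
G0 Z11.32
G0 X17.47 Y10.06
G1 X13.19 Y16.37
G1 X5.60 Y16.96
G1 X0.40 Y11.39
G1 X1.51 Y3.85
G1 X8.10 Y0.03
G1 X15.20 Y2.79
G1 X17.47 Y10.06
; layer 4
G0 Z15.09
G0 X17.47 Y10.06
G1 X13.19 Y16.37
G1 X5.60 Y16.96
G1 X0.40 Y11.39
G1 X1.51 Y3.85
G1 X8.10 Y0.03
G1 X15.20 Y2.79
G1 X17.47 Y10.06
; layer 5
G0 Z18.87
G0 X17.47 Y10.06
G1 X13.19 Y16.37
G1 X5.60 Y16.96
G1 X0.40 Y11.39
G1 X1.51 Y3.85
G1 X8.10 Y0.03
G1 X15.20 Y2.79
G1 X17.47 Y10.06
; layer 6
G0 Z22.64
G0 X17.47 Y10.06
G1 X13.19 Y16.37
G1 X5.60 Y16.96
G1 X0.40 Y11.39
G1 X1.51 Y3.85
G1 X8.10 Y0.03
G1 X15.20 Y2.79
G1 X17.47 Y10.06
M2 ; end

The solid is a regular 7-sided prism (a cylinder approximated with 7 flat sides), circumscribed radius ≈ 8.78 mm, height ≈ 22.6 mm. Slicing at Δz = 3.77 mm — 6 equal slices spanning the solid's height, so layer i sits at z = i·h/6 — gives 6 non-empty perimeters. Each is a 7-segment closed polygon; G0 lifts to the layer z and rapids to the start vertex, then G1 traces the edges.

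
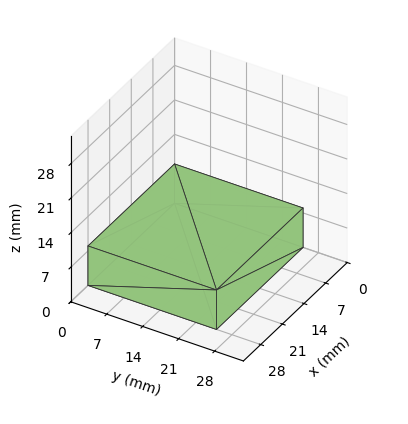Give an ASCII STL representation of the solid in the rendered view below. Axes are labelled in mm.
Reading the render: the shape is a rectangular box, roughly 28 × 25 mm footprint and 8 mm tall (dimensions read to the nearest mm from the axis ticks). For the STL, each face is triangulated and given an outward normal.

solid part
  facet normal 0.0000 0.0000 -1.0000
    outer loop
      vertex 28.00 25.00 0.00
      vertex 28.00 0.00 0.00
      vertex 0.00 0.00 0.00
    endloop
  endfacet
  facet normal 0.0000 0.0000 -1.0000
    outer loop
      vertex 0.00 25.00 0.00
      vertex 28.00 25.00 0.00
      vertex 0.00 0.00 0.00
    endloop
  endfacet
  facet normal 0.0000 0.0000 1.0000
    outer loop
      vertex 0.00 0.00 8.00
      vertex 28.00 0.00 8.00
      vertex 28.00 25.00 8.00
    endloop
  endfacet
  facet normal 0.0000 0.0000 1.0000
    outer loop
      vertex 0.00 0.00 8.00
      vertex 28.00 25.00 8.00
      vertex 0.00 25.00 8.00
    endloop
  endfacet
  facet normal 0.0000 -1.0000 0.0000
    outer loop
      vertex 0.00 0.00 0.00
      vertex 28.00 0.00 0.00
      vertex 28.00 0.00 8.00
    endloop
  endfacet
  facet normal 0.0000 -1.0000 0.0000
    outer loop
      vertex 0.00 0.00 0.00
      vertex 28.00 0.00 8.00
      vertex 0.00 0.00 8.00
    endloop
  endfacet
  facet normal 0.0000 1.0000 0.0000
    outer loop
      vertex 28.00 25.00 8.00
      vertex 28.00 25.00 0.00
      vertex 0.00 25.00 0.00
    endloop
  endfacet
  facet normal 0.0000 1.0000 0.0000
    outer loop
      vertex 0.00 25.00 8.00
      vertex 28.00 25.00 8.00
      vertex 0.00 25.00 0.00
    endloop
  endfacet
  facet normal -1.0000 0.0000 0.0000
    outer loop
      vertex 0.00 25.00 8.00
      vertex 0.00 25.00 0.00
      vertex 0.00 0.00 0.00
    endloop
  endfacet
  facet normal -1.0000 0.0000 0.0000
    outer loop
      vertex 0.00 0.00 8.00
      vertex 0.00 25.00 8.00
      vertex 0.00 0.00 0.00
    endloop
  endfacet
  facet normal 1.0000 0.0000 0.0000
    outer loop
      vertex 28.00 0.00 0.00
      vertex 28.00 25.00 0.00
      vertex 28.00 25.00 8.00
    endloop
  endfacet
  facet normal 1.0000 0.0000 0.0000
    outer loop
      vertex 28.00 0.00 0.00
      vertex 28.00 25.00 8.00
      vertex 28.00 0.00 8.00
    endloop
  endfacet
endsolid part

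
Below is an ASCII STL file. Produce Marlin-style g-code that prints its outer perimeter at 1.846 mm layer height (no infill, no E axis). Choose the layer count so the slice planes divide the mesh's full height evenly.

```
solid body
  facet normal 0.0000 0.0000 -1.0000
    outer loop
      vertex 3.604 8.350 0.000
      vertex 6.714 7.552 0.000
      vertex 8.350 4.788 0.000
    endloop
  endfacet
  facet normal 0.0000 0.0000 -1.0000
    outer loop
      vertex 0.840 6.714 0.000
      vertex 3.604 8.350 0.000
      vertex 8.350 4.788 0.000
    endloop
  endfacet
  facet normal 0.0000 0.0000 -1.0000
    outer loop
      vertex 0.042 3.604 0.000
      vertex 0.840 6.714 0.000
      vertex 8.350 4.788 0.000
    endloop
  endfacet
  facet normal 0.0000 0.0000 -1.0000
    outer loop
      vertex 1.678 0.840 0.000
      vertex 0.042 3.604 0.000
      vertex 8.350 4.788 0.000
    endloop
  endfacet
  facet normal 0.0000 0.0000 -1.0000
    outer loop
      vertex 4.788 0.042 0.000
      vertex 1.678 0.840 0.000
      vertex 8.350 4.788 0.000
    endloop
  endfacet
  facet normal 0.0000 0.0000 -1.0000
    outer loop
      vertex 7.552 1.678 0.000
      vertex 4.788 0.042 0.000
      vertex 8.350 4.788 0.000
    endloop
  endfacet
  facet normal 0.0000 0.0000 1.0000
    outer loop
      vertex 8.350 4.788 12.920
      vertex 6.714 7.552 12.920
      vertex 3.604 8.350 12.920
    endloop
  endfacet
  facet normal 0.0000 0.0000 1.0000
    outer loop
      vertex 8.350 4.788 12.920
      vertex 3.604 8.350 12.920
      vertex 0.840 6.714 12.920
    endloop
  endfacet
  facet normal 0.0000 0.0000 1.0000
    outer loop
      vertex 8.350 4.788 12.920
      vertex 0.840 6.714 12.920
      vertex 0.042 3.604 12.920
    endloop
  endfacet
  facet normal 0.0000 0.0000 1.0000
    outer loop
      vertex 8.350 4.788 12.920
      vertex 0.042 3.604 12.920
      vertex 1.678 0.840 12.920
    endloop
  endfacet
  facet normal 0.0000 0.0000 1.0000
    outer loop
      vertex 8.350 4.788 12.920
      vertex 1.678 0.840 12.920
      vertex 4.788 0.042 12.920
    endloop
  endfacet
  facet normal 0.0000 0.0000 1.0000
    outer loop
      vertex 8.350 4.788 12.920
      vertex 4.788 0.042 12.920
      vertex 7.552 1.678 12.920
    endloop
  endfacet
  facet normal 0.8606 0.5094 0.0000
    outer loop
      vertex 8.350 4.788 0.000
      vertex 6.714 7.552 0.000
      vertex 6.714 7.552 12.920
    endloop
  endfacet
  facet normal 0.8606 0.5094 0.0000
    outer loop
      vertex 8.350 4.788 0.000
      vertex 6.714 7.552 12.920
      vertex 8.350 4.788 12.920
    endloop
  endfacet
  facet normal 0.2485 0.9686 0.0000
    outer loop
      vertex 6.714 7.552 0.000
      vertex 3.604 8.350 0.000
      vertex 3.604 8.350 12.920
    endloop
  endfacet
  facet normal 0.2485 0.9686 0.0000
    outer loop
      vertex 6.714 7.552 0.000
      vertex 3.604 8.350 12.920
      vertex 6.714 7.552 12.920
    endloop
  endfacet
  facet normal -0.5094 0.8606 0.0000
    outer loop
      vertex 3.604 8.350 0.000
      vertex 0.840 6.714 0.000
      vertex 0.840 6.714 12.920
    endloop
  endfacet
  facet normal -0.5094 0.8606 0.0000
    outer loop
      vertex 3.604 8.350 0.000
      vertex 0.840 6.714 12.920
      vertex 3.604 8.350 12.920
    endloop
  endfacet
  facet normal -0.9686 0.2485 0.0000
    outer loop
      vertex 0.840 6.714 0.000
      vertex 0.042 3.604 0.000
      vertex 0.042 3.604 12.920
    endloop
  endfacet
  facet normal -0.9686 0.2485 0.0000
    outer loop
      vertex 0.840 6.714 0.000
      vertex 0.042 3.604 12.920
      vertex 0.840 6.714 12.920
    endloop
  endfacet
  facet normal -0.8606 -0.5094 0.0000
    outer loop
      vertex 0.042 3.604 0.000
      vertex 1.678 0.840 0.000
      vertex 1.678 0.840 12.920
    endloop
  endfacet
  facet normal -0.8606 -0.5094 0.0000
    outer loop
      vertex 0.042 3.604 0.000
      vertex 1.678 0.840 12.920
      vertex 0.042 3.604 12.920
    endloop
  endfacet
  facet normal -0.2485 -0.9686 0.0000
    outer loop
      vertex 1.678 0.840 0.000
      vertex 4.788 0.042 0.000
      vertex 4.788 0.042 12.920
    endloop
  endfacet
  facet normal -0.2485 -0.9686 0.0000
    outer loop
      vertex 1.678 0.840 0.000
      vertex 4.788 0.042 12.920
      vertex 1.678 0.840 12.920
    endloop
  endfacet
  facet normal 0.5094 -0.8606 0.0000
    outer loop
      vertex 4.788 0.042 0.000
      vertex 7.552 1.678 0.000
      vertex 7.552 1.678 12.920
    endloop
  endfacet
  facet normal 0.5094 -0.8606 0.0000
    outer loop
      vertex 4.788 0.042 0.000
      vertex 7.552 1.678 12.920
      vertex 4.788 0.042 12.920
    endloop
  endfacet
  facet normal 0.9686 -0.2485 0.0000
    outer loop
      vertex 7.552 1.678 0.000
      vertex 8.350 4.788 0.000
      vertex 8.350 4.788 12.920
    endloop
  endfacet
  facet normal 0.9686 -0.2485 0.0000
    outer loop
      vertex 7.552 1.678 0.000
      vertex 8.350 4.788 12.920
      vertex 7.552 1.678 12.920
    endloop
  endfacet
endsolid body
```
; perimeter-only toolpath
G21 ; units = mm
G90 ; absolute positioning
G28 ; home
; layer 1
G0 Z1.846
G0 X8.350 Y4.788
G1 X6.714 Y7.552
G1 X3.604 Y8.350
G1 X0.840 Y6.714
G1 X0.042 Y3.604
G1 X1.678 Y0.840
G1 X4.788 Y0.042
G1 X7.552 Y1.678
G1 X8.350 Y4.788
; layer 2
G0 Z3.691
G0 X8.350 Y4.788
G1 X6.714 Y7.552
G1 X3.604 Y8.350
G1 X0.840 Y6.714
G1 X0.042 Y3.604
G1 X1.678 Y0.840
G1 X4.788 Y0.042
G1 X7.552 Y1.678
G1 X8.350 Y4.788
; layer 3
G0 Z5.537
G0 X8.350 Y4.788
G1 X6.714 Y7.552
G1 X3.604 Y8.350
G1 X0.840 Y6.714
G1 X0.042 Y3.604
G1 X1.678 Y0.840
G1 X4.788 Y0.042
G1 X7.552 Y1.678
G1 X8.350 Y4.788
; layer 4
G0 Z7.383
G0 X8.350 Y4.788
G1 X6.714 Y7.552
G1 X3.604 Y8.350
G1 X0.840 Y6.714
G1 X0.042 Y3.604
G1 X1.678 Y0.840
G1 X4.788 Y0.042
G1 X7.552 Y1.678
G1 X8.350 Y4.788
; layer 5
G0 Z9.229
G0 X8.350 Y4.788
G1 X6.714 Y7.552
G1 X3.604 Y8.350
G1 X0.840 Y6.714
G1 X0.042 Y3.604
G1 X1.678 Y0.840
G1 X4.788 Y0.042
G1 X7.552 Y1.678
G1 X8.350 Y4.788
; layer 6
G0 Z11.074
G0 X8.350 Y4.788
G1 X6.714 Y7.552
G1 X3.604 Y8.350
G1 X0.840 Y6.714
G1 X0.042 Y3.604
G1 X1.678 Y0.840
G1 X4.788 Y0.042
G1 X7.552 Y1.678
G1 X8.350 Y4.788
; layer 7
G0 Z12.920
G0 X8.350 Y4.788
G1 X6.714 Y7.552
G1 X3.604 Y8.350
G1 X0.840 Y6.714
G1 X0.042 Y3.604
G1 X1.678 Y0.840
G1 X4.788 Y0.042
G1 X7.552 Y1.678
G1 X8.350 Y4.788
M2 ; end

The solid is a regular 8-sided prism (a cylinder approximated with 8 flat sides), circumscribed radius ≈ 4.2 mm, height ≈ 12.9 mm. Slicing at Δz = 1.846 mm — 7 equal slices spanning the solid's height, so layer i sits at z = i·h/7 — gives 7 non-empty perimeters. Each is a 8-segment closed polygon; G0 lifts to the layer z and rapids to the start vertex, then G1 traces the edges.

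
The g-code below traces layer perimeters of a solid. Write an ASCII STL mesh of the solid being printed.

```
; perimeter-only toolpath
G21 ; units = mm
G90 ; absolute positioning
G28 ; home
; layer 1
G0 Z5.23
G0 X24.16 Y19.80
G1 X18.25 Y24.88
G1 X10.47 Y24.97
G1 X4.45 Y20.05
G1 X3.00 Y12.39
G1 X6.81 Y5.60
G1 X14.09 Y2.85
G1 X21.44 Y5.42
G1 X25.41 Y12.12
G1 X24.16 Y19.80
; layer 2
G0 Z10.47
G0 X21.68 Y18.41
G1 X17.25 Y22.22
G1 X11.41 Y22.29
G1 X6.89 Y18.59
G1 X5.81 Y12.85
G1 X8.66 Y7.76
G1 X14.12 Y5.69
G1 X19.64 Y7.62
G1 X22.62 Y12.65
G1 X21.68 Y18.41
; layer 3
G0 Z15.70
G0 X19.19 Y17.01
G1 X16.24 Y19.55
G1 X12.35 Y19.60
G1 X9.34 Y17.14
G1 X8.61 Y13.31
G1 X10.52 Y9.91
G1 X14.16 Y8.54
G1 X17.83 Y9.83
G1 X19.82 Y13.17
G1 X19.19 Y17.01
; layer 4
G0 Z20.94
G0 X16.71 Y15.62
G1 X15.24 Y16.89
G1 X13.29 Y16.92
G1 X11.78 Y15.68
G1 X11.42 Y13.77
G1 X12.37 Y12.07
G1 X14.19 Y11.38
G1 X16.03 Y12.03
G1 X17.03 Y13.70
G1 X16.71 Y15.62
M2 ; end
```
solid part
  facet normal 0.0000 0.0000 -1.0000
    outer loop
      vertex 9.53 27.66 0.00
      vertex 19.26 27.54 0.00
      vertex 26.64 21.19 0.00
    endloop
  endfacet
  facet normal 0.0000 0.0000 -1.0000
    outer loop
      vertex 2.00 21.50 0.00
      vertex 9.53 27.66 0.00
      vertex 26.64 21.19 0.00
    endloop
  endfacet
  facet normal 0.0000 0.0000 -1.0000
    outer loop
      vertex 0.19 11.93 0.00
      vertex 2.00 21.50 0.00
      vertex 26.64 21.19 0.00
    endloop
  endfacet
  facet normal 0.0000 0.0000 -1.0000
    outer loop
      vertex 4.95 3.44 0.00
      vertex 0.19 11.93 0.00
      vertex 26.64 21.19 0.00
    endloop
  endfacet
  facet normal 0.0000 0.0000 -1.0000
    outer loop
      vertex 14.05 0.00 0.00
      vertex 4.95 3.44 0.00
      vertex 26.64 21.19 0.00
    endloop
  endfacet
  facet normal 0.0000 0.0000 -1.0000
    outer loop
      vertex 23.24 3.22 0.00
      vertex 14.05 0.00 0.00
      vertex 26.64 21.19 0.00
    endloop
  endfacet
  facet normal 0.0000 0.0000 -1.0000
    outer loop
      vertex 28.21 11.59 0.00
      vertex 23.24 3.22 0.00
      vertex 26.64 21.19 0.00
    endloop
  endfacet
  facet normal 0.5808 0.6750 0.4550
    outer loop
      vertex 26.64 21.19 0.00
      vertex 19.26 27.54 0.00
      vertex 14.23 14.23 26.17
    endloop
  endfacet
  facet normal 0.0110 0.8904 0.4550
    outer loop
      vertex 19.26 27.54 0.00
      vertex 9.53 27.66 0.00
      vertex 14.23 14.23 26.17
    endloop
  endfacet
  facet normal -0.5639 0.6893 0.4550
    outer loop
      vertex 9.53 27.66 0.00
      vertex 2.00 21.50 0.00
      vertex 14.23 14.23 26.17
    endloop
  endfacet
  facet normal -0.8750 0.1655 0.4549
    outer loop
      vertex 2.00 21.50 0.00
      vertex 0.19 11.93 0.00
      vertex 14.23 14.23 26.17
    endloop
  endfacet
  facet normal -0.7767 -0.4355 0.4550
    outer loop
      vertex 0.19 11.93 0.00
      vertex 4.95 3.44 0.00
      vertex 14.23 14.23 26.17
    endloop
  endfacet
  facet normal -0.3149 -0.8329 0.4551
    outer loop
      vertex 4.95 3.44 0.00
      vertex 14.05 0.00 0.00
      vertex 14.23 14.23 26.17
    endloop
  endfacet
  facet normal 0.2945 -0.8404 0.4550
    outer loop
      vertex 14.05 0.00 0.00
      vertex 23.24 3.22 0.00
      vertex 14.23 14.23 26.17
    endloop
  endfacet
  facet normal 0.7657 -0.4547 0.4549
    outer loop
      vertex 23.24 3.22 0.00
      vertex 28.21 11.59 0.00
      vertex 14.23 14.23 26.17
    endloop
  endfacet
  facet normal 0.8788 0.1437 0.4550
    outer loop
      vertex 28.21 11.59 0.00
      vertex 26.64 21.19 0.00
      vertex 14.23 14.23 26.17
    endloop
  endfacet
endsolid part

The G0 Z moves step by Δz≈5.23 mm. The G1 loops shrink linearly with z, so the solid tapers from its base footprint up to z≈26.2. Closing with a flat bottom cap and the tapered top and triangulating gives 16 facets — a regular 9-sided pyramid, base circumscribed radius ≈ 14.2 mm, apex at z ≈ 26.2 mm.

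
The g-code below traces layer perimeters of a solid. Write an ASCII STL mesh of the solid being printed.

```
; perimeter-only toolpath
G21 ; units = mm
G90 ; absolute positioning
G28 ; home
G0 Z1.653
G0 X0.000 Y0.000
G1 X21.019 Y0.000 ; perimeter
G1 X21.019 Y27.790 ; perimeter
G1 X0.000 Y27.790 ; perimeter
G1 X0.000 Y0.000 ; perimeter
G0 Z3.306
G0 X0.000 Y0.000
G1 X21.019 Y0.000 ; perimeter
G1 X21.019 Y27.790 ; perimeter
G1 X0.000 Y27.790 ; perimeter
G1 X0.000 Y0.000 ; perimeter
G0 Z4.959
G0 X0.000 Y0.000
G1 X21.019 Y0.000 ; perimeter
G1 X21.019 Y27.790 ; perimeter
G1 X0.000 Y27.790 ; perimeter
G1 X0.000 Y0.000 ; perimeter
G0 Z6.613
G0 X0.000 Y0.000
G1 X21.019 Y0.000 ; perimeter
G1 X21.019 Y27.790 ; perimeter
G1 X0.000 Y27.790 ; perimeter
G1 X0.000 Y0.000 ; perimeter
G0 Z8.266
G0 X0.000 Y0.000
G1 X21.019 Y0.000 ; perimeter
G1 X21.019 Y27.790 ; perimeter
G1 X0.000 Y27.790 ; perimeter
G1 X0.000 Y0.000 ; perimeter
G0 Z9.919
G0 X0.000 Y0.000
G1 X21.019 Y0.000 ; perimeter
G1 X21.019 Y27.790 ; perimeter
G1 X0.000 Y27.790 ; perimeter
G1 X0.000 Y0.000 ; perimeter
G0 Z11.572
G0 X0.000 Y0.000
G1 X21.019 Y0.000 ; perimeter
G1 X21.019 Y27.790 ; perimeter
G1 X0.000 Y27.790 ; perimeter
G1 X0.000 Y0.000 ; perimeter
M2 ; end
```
solid part
  facet normal 0.0000 0.0000 -1.0000
    outer loop
      vertex 21.019 27.790 0.000
      vertex 21.019 0.000 0.000
      vertex 0.000 0.000 0.000
    endloop
  endfacet
  facet normal 0.0000 0.0000 -1.0000
    outer loop
      vertex 0.000 27.790 0.000
      vertex 21.019 27.790 0.000
      vertex 0.000 0.000 0.000
    endloop
  endfacet
  facet normal 0.0000 0.0000 1.0000
    outer loop
      vertex 0.000 0.000 11.572
      vertex 21.019 0.000 11.572
      vertex 21.019 27.790 11.572
    endloop
  endfacet
  facet normal 0.0000 0.0000 1.0000
    outer loop
      vertex 0.000 0.000 11.572
      vertex 21.019 27.790 11.572
      vertex 0.000 27.790 11.572
    endloop
  endfacet
  facet normal 0.0000 -1.0000 0.0000
    outer loop
      vertex 0.000 0.000 0.000
      vertex 21.019 0.000 0.000
      vertex 21.019 0.000 11.572
    endloop
  endfacet
  facet normal 0.0000 -1.0000 0.0000
    outer loop
      vertex 0.000 0.000 0.000
      vertex 21.019 0.000 11.572
      vertex 0.000 0.000 11.572
    endloop
  endfacet
  facet normal 0.0000 1.0000 0.0000
    outer loop
      vertex 21.019 27.790 11.572
      vertex 21.019 27.790 0.000
      vertex 0.000 27.790 0.000
    endloop
  endfacet
  facet normal 0.0000 1.0000 0.0000
    outer loop
      vertex 0.000 27.790 11.572
      vertex 21.019 27.790 11.572
      vertex 0.000 27.790 0.000
    endloop
  endfacet
  facet normal -1.0000 0.0000 0.0000
    outer loop
      vertex 0.000 27.790 11.572
      vertex 0.000 27.790 0.000
      vertex 0.000 0.000 0.000
    endloop
  endfacet
  facet normal -1.0000 0.0000 0.0000
    outer loop
      vertex 0.000 0.000 11.572
      vertex 0.000 27.790 11.572
      vertex 0.000 0.000 0.000
    endloop
  endfacet
  facet normal 1.0000 0.0000 0.0000
    outer loop
      vertex 21.019 0.000 0.000
      vertex 21.019 27.790 0.000
      vertex 21.019 27.790 11.572
    endloop
  endfacet
  facet normal 1.0000 0.0000 0.0000
    outer loop
      vertex 21.019 0.000 0.000
      vertex 21.019 27.790 11.572
      vertex 21.019 0.000 11.572
    endloop
  endfacet
endsolid part

The G0 Z moves step by Δz≈1.653 mm. Every layer's G1 loop is the same polygon, so the solid is a straight extrusion of it from z=0 to z≈11.6. Closing with flat bottom and top caps and triangulating gives 12 facets — a rectangular box, roughly 21 × 27.8 mm footprint and 11.6 mm tall.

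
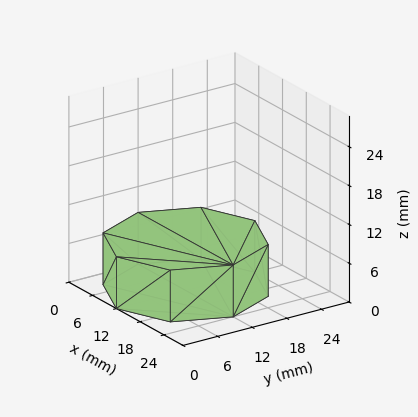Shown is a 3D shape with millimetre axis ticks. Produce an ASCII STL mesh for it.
Reading the render: the shape is a regular 8-sided prism (a cylinder approximated with 8 flat sides), circumscribed radius ≈ 12 mm, height ≈ 8 mm (dimensions read to the nearest mm from the axis ticks). For the STL, each face is triangulated and given an outward normal.

solid part
  facet normal 0.0000 0.0000 -1.0000
    outer loop
      vertex 12.000 24.000 0.000
      vertex 20.485 20.485 0.000
      vertex 24.000 12.000 0.000
    endloop
  endfacet
  facet normal 0.0000 0.0000 -1.0000
    outer loop
      vertex 3.515 20.485 0.000
      vertex 12.000 24.000 0.000
      vertex 24.000 12.000 0.000
    endloop
  endfacet
  facet normal 0.0000 0.0000 -1.0000
    outer loop
      vertex 0.000 12.000 0.000
      vertex 3.515 20.485 0.000
      vertex 24.000 12.000 0.000
    endloop
  endfacet
  facet normal 0.0000 0.0000 -1.0000
    outer loop
      vertex 3.515 3.515 0.000
      vertex 0.000 12.000 0.000
      vertex 24.000 12.000 0.000
    endloop
  endfacet
  facet normal 0.0000 0.0000 -1.0000
    outer loop
      vertex 12.000 0.000 0.000
      vertex 3.515 3.515 0.000
      vertex 24.000 12.000 0.000
    endloop
  endfacet
  facet normal 0.0000 0.0000 -1.0000
    outer loop
      vertex 20.485 3.515 0.000
      vertex 12.000 0.000 0.000
      vertex 24.000 12.000 0.000
    endloop
  endfacet
  facet normal 0.0000 0.0000 1.0000
    outer loop
      vertex 24.000 12.000 8.000
      vertex 20.485 20.485 8.000
      vertex 12.000 24.000 8.000
    endloop
  endfacet
  facet normal 0.0000 0.0000 1.0000
    outer loop
      vertex 24.000 12.000 8.000
      vertex 12.000 24.000 8.000
      vertex 3.515 20.485 8.000
    endloop
  endfacet
  facet normal 0.0000 0.0000 1.0000
    outer loop
      vertex 24.000 12.000 8.000
      vertex 3.515 20.485 8.000
      vertex 0.000 12.000 8.000
    endloop
  endfacet
  facet normal 0.0000 0.0000 1.0000
    outer loop
      vertex 24.000 12.000 8.000
      vertex 0.000 12.000 8.000
      vertex 3.515 3.515 8.000
    endloop
  endfacet
  facet normal 0.0000 0.0000 1.0000
    outer loop
      vertex 24.000 12.000 8.000
      vertex 3.515 3.515 8.000
      vertex 12.000 0.000 8.000
    endloop
  endfacet
  facet normal 0.0000 0.0000 1.0000
    outer loop
      vertex 24.000 12.000 8.000
      vertex 12.000 0.000 8.000
      vertex 20.485 3.515 8.000
    endloop
  endfacet
  facet normal 0.9239 0.3827 0.0000
    outer loop
      vertex 24.000 12.000 0.000
      vertex 20.485 20.485 0.000
      vertex 20.485 20.485 8.000
    endloop
  endfacet
  facet normal 0.9239 0.3827 0.0000
    outer loop
      vertex 24.000 12.000 0.000
      vertex 20.485 20.485 8.000
      vertex 24.000 12.000 8.000
    endloop
  endfacet
  facet normal 0.3827 0.9239 0.0000
    outer loop
      vertex 20.485 20.485 0.000
      vertex 12.000 24.000 0.000
      vertex 12.000 24.000 8.000
    endloop
  endfacet
  facet normal 0.3827 0.9239 0.0000
    outer loop
      vertex 20.485 20.485 0.000
      vertex 12.000 24.000 8.000
      vertex 20.485 20.485 8.000
    endloop
  endfacet
  facet normal -0.3827 0.9239 0.0000
    outer loop
      vertex 12.000 24.000 0.000
      vertex 3.515 20.485 0.000
      vertex 3.515 20.485 8.000
    endloop
  endfacet
  facet normal -0.3827 0.9239 0.0000
    outer loop
      vertex 12.000 24.000 0.000
      vertex 3.515 20.485 8.000
      vertex 12.000 24.000 8.000
    endloop
  endfacet
  facet normal -0.9239 0.3827 0.0000
    outer loop
      vertex 3.515 20.485 0.000
      vertex 0.000 12.000 0.000
      vertex 0.000 12.000 8.000
    endloop
  endfacet
  facet normal -0.9239 0.3827 0.0000
    outer loop
      vertex 3.515 20.485 0.000
      vertex 0.000 12.000 8.000
      vertex 3.515 20.485 8.000
    endloop
  endfacet
  facet normal -0.9239 -0.3827 0.0000
    outer loop
      vertex 0.000 12.000 0.000
      vertex 3.515 3.515 0.000
      vertex 3.515 3.515 8.000
    endloop
  endfacet
  facet normal -0.9239 -0.3827 0.0000
    outer loop
      vertex 0.000 12.000 0.000
      vertex 3.515 3.515 8.000
      vertex 0.000 12.000 8.000
    endloop
  endfacet
  facet normal -0.3827 -0.9239 0.0000
    outer loop
      vertex 3.515 3.515 0.000
      vertex 12.000 0.000 0.000
      vertex 12.000 0.000 8.000
    endloop
  endfacet
  facet normal -0.3827 -0.9239 0.0000
    outer loop
      vertex 3.515 3.515 0.000
      vertex 12.000 0.000 8.000
      vertex 3.515 3.515 8.000
    endloop
  endfacet
  facet normal 0.3827 -0.9239 0.0000
    outer loop
      vertex 12.000 0.000 0.000
      vertex 20.485 3.515 0.000
      vertex 20.485 3.515 8.000
    endloop
  endfacet
  facet normal 0.3827 -0.9239 0.0000
    outer loop
      vertex 12.000 0.000 0.000
      vertex 20.485 3.515 8.000
      vertex 12.000 0.000 8.000
    endloop
  endfacet
  facet normal 0.9239 -0.3827 0.0000
    outer loop
      vertex 20.485 3.515 0.000
      vertex 24.000 12.000 0.000
      vertex 24.000 12.000 8.000
    endloop
  endfacet
  facet normal 0.9239 -0.3827 0.0000
    outer loop
      vertex 20.485 3.515 0.000
      vertex 24.000 12.000 8.000
      vertex 20.485 3.515 8.000
    endloop
  endfacet
endsolid part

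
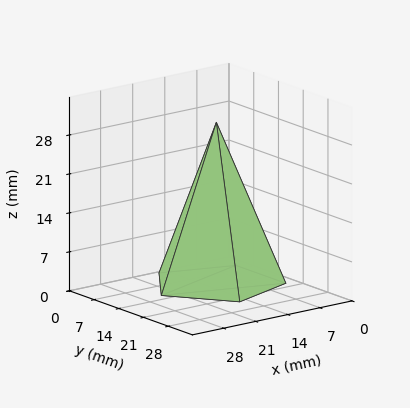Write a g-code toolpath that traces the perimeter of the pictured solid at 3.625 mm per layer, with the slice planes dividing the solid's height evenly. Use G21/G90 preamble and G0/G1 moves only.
Reading the render: the shape is a regular 5-sided pyramid, base circumscribed radius ≈ 12 mm, apex at z ≈ 29 mm (dimensions read to the nearest mm from the axis ticks). For the g-code, the solid's height is divided into equal slices at the stated Δz and each level perimeter traced with G1 moves after a G0 lift.

; perimeter-only toolpath
G21 ; units = mm
G90 ; absolute positioning
G28 ; home
; layer 1
G0 Z3.625
G0 X22.500 Y12.000
G1 X15.245 Y21.986
G1 X3.505 Y18.171
G1 X3.505 Y5.829
G1 X15.245 Y2.014
G1 X22.500 Y12.000
; layer 2
G0 Z7.250
G0 X21.000 Y12.000
G1 X14.781 Y20.560
G1 X4.719 Y17.290
G1 X4.719 Y6.710
G1 X14.781 Y3.440
G1 X21.000 Y12.000
; layer 3
G0 Z10.875
G0 X19.500 Y12.000
G1 X14.318 Y19.133
G1 X5.933 Y16.408
G1 X5.933 Y7.592
G1 X14.318 Y4.867
G1 X19.500 Y12.000
; layer 4
G0 Z14.500
G0 X18.000 Y12.000
G1 X13.854 Y17.706
G1 X7.146 Y15.527
G1 X7.146 Y8.473
G1 X13.854 Y6.293
G1 X18.000 Y12.000
; layer 5
G0 Z18.125
G0 X16.500 Y12.000
G1 X13.390 Y16.280
G1 X8.360 Y14.645
G1 X8.360 Y9.355
G1 X13.390 Y7.720
G1 X16.500 Y12.000
; layer 6
G0 Z21.750
G0 X15.000 Y12.000
G1 X12.927 Y14.853
G1 X9.573 Y13.763
G1 X9.573 Y10.237
G1 X12.927 Y9.147
G1 X15.000 Y12.000
; layer 7
G0 Z25.375
G0 X13.500 Y12.000
G1 X12.463 Y13.427
G1 X10.787 Y12.882
G1 X10.787 Y11.118
G1 X12.463 Y10.573
G1 X13.500 Y12.000
M2 ; end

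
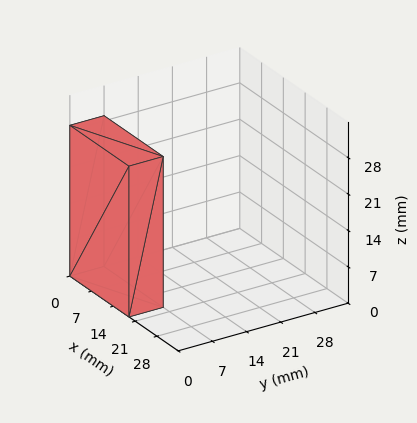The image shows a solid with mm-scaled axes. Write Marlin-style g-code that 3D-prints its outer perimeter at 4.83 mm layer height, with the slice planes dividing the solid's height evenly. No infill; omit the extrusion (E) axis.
Reading the render: the shape is a rectangular box, roughly 19 × 7 mm footprint and 29 mm tall (dimensions read to the nearest mm from the axis ticks). For the g-code, the solid's height is divided into equal slices at the stated Δz and each level perimeter traced with G1 moves after a G0 lift.

; perimeter-only toolpath
G21 ; units = mm
G90 ; absolute positioning
G28 ; home
; layer 1
G0 Z4.83
G0 X0.00 Y0.00
G1 X19.00 Y0.00
G1 X19.00 Y7.00
G1 X0.00 Y7.00
G1 X0.00 Y0.00
; layer 2
G0 Z9.67
G0 X0.00 Y0.00
G1 X19.00 Y0.00
G1 X19.00 Y7.00
G1 X0.00 Y7.00
G1 X0.00 Y0.00
; layer 3
G0 Z14.50
G0 X0.00 Y0.00
G1 X19.00 Y0.00
G1 X19.00 Y7.00
G1 X0.00 Y7.00
G1 X0.00 Y0.00
; layer 4
G0 Z19.33
G0 X0.00 Y0.00
G1 X19.00 Y0.00
G1 X19.00 Y7.00
G1 X0.00 Y7.00
G1 X0.00 Y0.00
; layer 5
G0 Z24.17
G0 X0.00 Y0.00
G1 X19.00 Y0.00
G1 X19.00 Y7.00
G1 X0.00 Y7.00
G1 X0.00 Y0.00
; layer 6
G0 Z29.00
G0 X0.00 Y0.00
G1 X19.00 Y0.00
G1 X19.00 Y7.00
G1 X0.00 Y7.00
G1 X0.00 Y0.00
M2 ; end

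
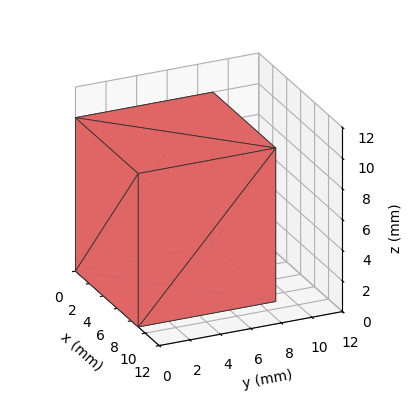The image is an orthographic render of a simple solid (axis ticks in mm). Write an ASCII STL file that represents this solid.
Reading the render: the shape is a rectangular box, roughly 9 × 9 mm footprint and 10 mm tall (dimensions read to the nearest mm from the axis ticks). For the STL, each face is triangulated and given an outward normal.

solid part
  facet normal 0.0000 0.0000 -1.0000
    outer loop
      vertex 9.000 9.000 0.000
      vertex 9.000 0.000 0.000
      vertex 0.000 0.000 0.000
    endloop
  endfacet
  facet normal 0.0000 0.0000 -1.0000
    outer loop
      vertex 0.000 9.000 0.000
      vertex 9.000 9.000 0.000
      vertex 0.000 0.000 0.000
    endloop
  endfacet
  facet normal 0.0000 0.0000 1.0000
    outer loop
      vertex 0.000 0.000 10.000
      vertex 9.000 0.000 10.000
      vertex 9.000 9.000 10.000
    endloop
  endfacet
  facet normal 0.0000 0.0000 1.0000
    outer loop
      vertex 0.000 0.000 10.000
      vertex 9.000 9.000 10.000
      vertex 0.000 9.000 10.000
    endloop
  endfacet
  facet normal 0.0000 -1.0000 0.0000
    outer loop
      vertex 0.000 0.000 0.000
      vertex 9.000 0.000 0.000
      vertex 9.000 0.000 10.000
    endloop
  endfacet
  facet normal 0.0000 -1.0000 0.0000
    outer loop
      vertex 0.000 0.000 0.000
      vertex 9.000 0.000 10.000
      vertex 0.000 0.000 10.000
    endloop
  endfacet
  facet normal 0.0000 1.0000 0.0000
    outer loop
      vertex 9.000 9.000 10.000
      vertex 9.000 9.000 0.000
      vertex 0.000 9.000 0.000
    endloop
  endfacet
  facet normal 0.0000 1.0000 0.0000
    outer loop
      vertex 0.000 9.000 10.000
      vertex 9.000 9.000 10.000
      vertex 0.000 9.000 0.000
    endloop
  endfacet
  facet normal -1.0000 0.0000 0.0000
    outer loop
      vertex 0.000 9.000 10.000
      vertex 0.000 9.000 0.000
      vertex 0.000 0.000 0.000
    endloop
  endfacet
  facet normal -1.0000 0.0000 0.0000
    outer loop
      vertex 0.000 0.000 10.000
      vertex 0.000 9.000 10.000
      vertex 0.000 0.000 0.000
    endloop
  endfacet
  facet normal 1.0000 0.0000 0.0000
    outer loop
      vertex 9.000 0.000 0.000
      vertex 9.000 9.000 0.000
      vertex 9.000 9.000 10.000
    endloop
  endfacet
  facet normal 1.0000 0.0000 0.0000
    outer loop
      vertex 9.000 0.000 0.000
      vertex 9.000 9.000 10.000
      vertex 9.000 0.000 10.000
    endloop
  endfacet
endsolid part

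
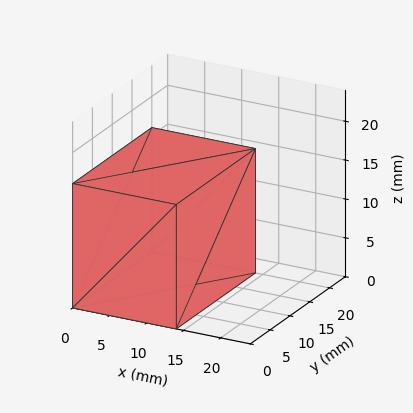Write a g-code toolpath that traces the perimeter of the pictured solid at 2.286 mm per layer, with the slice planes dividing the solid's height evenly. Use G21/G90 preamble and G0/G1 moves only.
Reading the render: the shape is a rectangular box, roughly 14 × 20 mm footprint and 16 mm tall (dimensions read to the nearest mm from the axis ticks). For the g-code, the solid's height is divided into equal slices at the stated Δz and each level perimeter traced with G1 moves after a G0 lift.

; perimeter-only toolpath
G21 ; units = mm
G90 ; absolute positioning
G28 ; home
; layer 1
G0 Z2.286
G0 X0.000 Y0.000
G1 X14.000 Y0.000
G1 X14.000 Y20.000
G1 X0.000 Y20.000
G1 X0.000 Y0.000
; layer 2
G0 Z4.571
G0 X0.000 Y0.000
G1 X14.000 Y0.000
G1 X14.000 Y20.000
G1 X0.000 Y20.000
G1 X0.000 Y0.000
; layer 3
G0 Z6.857
G0 X0.000 Y0.000
G1 X14.000 Y0.000
G1 X14.000 Y20.000
G1 X0.000 Y20.000
G1 X0.000 Y0.000
; layer 4
G0 Z9.143
G0 X0.000 Y0.000
G1 X14.000 Y0.000
G1 X14.000 Y20.000
G1 X0.000 Y20.000
G1 X0.000 Y0.000
; layer 5
G0 Z11.429
G0 X0.000 Y0.000
G1 X14.000 Y0.000
G1 X14.000 Y20.000
G1 X0.000 Y20.000
G1 X0.000 Y0.000
; layer 6
G0 Z13.714
G0 X0.000 Y0.000
G1 X14.000 Y0.000
G1 X14.000 Y20.000
G1 X0.000 Y20.000
G1 X0.000 Y0.000
; layer 7
G0 Z16.000
G0 X0.000 Y0.000
G1 X14.000 Y0.000
G1 X14.000 Y20.000
G1 X0.000 Y20.000
G1 X0.000 Y0.000
M2 ; end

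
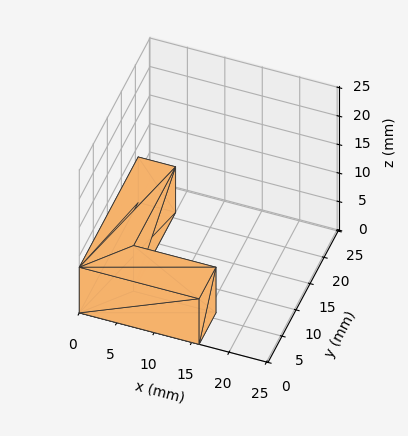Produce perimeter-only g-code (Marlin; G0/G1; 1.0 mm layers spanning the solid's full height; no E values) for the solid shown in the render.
Reading the render: the shape is an L-shaped prism: outer 16 × 21 mm, arm thicknesses ≈ 6 mm (horizontal) and 5 mm (vertical), extruded 8 mm in z (dimensions read to the nearest mm from the axis ticks). For the g-code, the solid's height is divided into equal slices at the stated Δz and each level perimeter traced with G1 moves after a G0 lift.

; perimeter-only toolpath
G21 ; units = mm
G90 ; absolute positioning
G28 ; home
; layer 1
G0 Z1.0
G0 X0.0 Y0.0
G1 X16.0 Y0.0
G1 X16.0 Y6.0
G1 X5.0 Y6.0
G1 X5.0 Y21.0
G1 X0.0 Y21.0
G1 X0.0 Y0.0
; layer 2
G0 Z2.0
G0 X0.0 Y0.0
G1 X16.0 Y0.0
G1 X16.0 Y6.0
G1 X5.0 Y6.0
G1 X5.0 Y21.0
G1 X0.0 Y21.0
G1 X0.0 Y0.0
; layer 3
G0 Z3.0
G0 X0.0 Y0.0
G1 X16.0 Y0.0
G1 X16.0 Y6.0
G1 X5.0 Y6.0
G1 X5.0 Y21.0
G1 X0.0 Y21.0
G1 X0.0 Y0.0
; layer 4
G0 Z4.0
G0 X0.0 Y0.0
G1 X16.0 Y0.0
G1 X16.0 Y6.0
G1 X5.0 Y6.0
G1 X5.0 Y21.0
G1 X0.0 Y21.0
G1 X0.0 Y0.0
; layer 5
G0 Z5.0
G0 X0.0 Y0.0
G1 X16.0 Y0.0
G1 X16.0 Y6.0
G1 X5.0 Y6.0
G1 X5.0 Y21.0
G1 X0.0 Y21.0
G1 X0.0 Y0.0
; layer 6
G0 Z6.0
G0 X0.0 Y0.0
G1 X16.0 Y0.0
G1 X16.0 Y6.0
G1 X5.0 Y6.0
G1 X5.0 Y21.0
G1 X0.0 Y21.0
G1 X0.0 Y0.0
; layer 7
G0 Z7.0
G0 X0.0 Y0.0
G1 X16.0 Y0.0
G1 X16.0 Y6.0
G1 X5.0 Y6.0
G1 X5.0 Y21.0
G1 X0.0 Y21.0
G1 X0.0 Y0.0
; layer 8
G0 Z8.0
G0 X0.0 Y0.0
G1 X16.0 Y0.0
G1 X16.0 Y6.0
G1 X5.0 Y6.0
G1 X5.0 Y21.0
G1 X0.0 Y21.0
G1 X0.0 Y0.0
M2 ; end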